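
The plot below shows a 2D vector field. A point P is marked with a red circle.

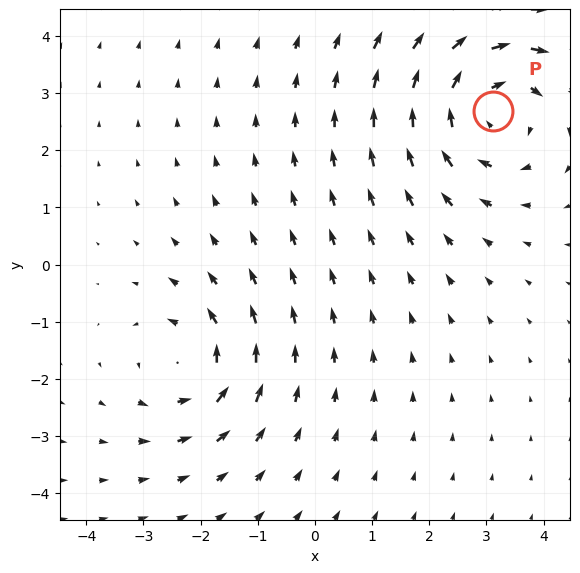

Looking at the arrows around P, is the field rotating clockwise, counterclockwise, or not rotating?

clockwise

Near P at (3.1, 2.7) the arrows circulate clockwise. The curl (z-component) there is about -4; negative curl means clockwise rotation.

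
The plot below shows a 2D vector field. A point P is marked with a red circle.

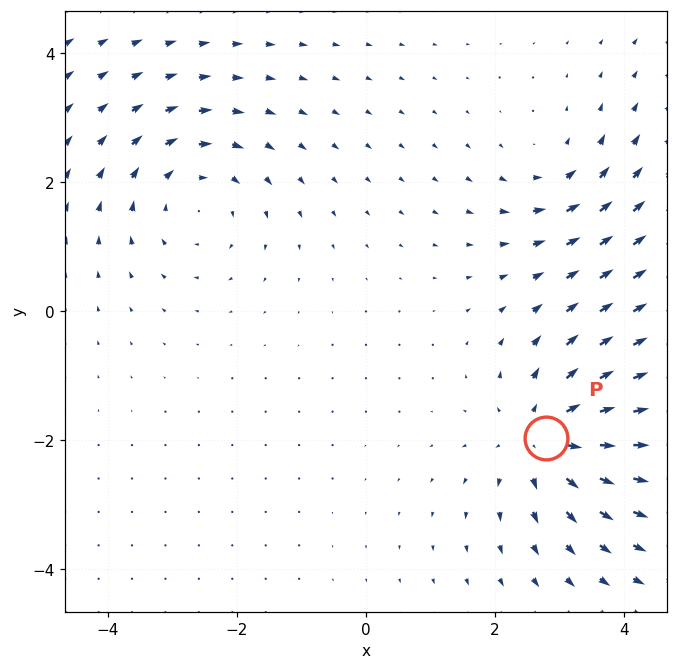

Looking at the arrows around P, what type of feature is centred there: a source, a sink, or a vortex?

At P (2.8, -2.0) the arrows spread outward. Divergence about +5, curl ≈0 — positive divergence with near-zero curl is a source.

source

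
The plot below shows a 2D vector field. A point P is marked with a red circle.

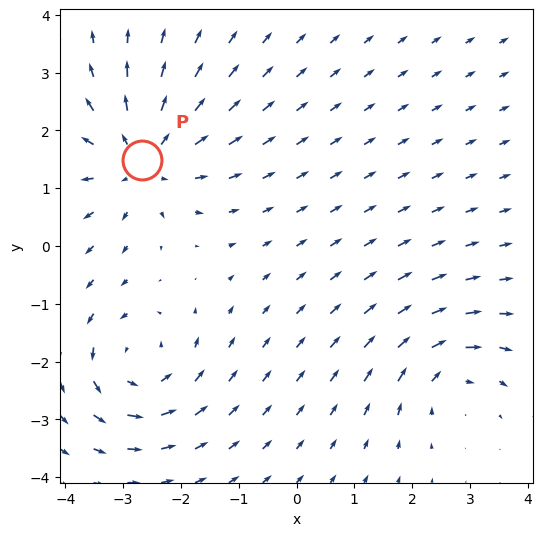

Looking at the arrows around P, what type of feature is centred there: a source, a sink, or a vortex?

source

At P (-2.7, 1.5) the arrows spread outward. Divergence about +5, curl ≈0 — positive divergence with near-zero curl is a source.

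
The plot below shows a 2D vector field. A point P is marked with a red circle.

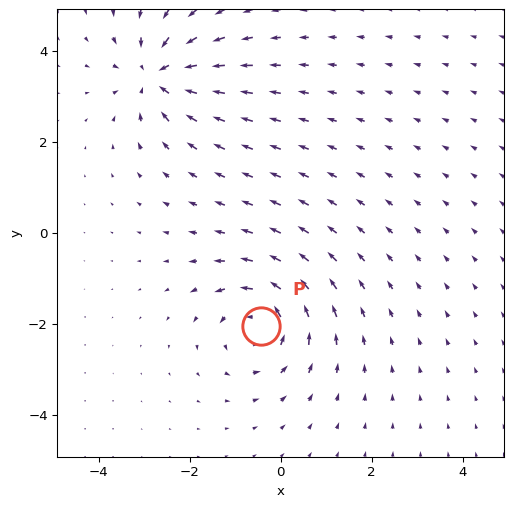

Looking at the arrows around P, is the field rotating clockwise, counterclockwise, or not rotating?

Near P at (-0.4, -2.0) the arrows circulate counterclockwise. The curl (z-component) there is about +5; positive curl means counterclockwise rotation.

counterclockwise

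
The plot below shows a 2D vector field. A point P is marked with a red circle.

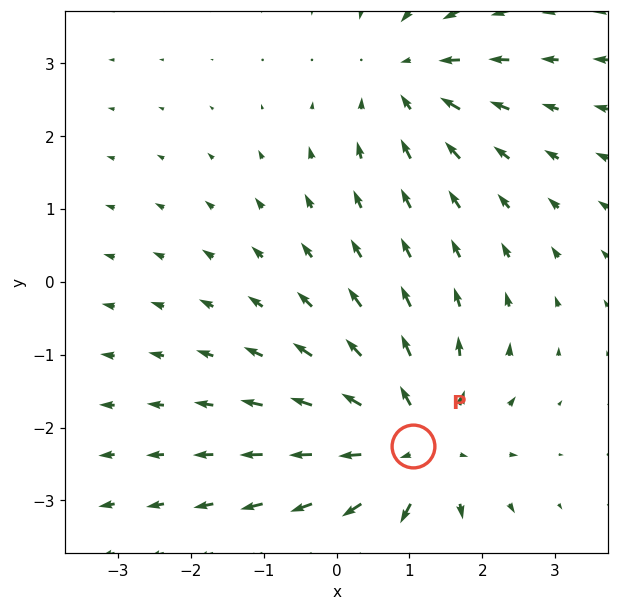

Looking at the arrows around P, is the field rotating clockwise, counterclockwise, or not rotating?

Near P at (1.1, -2.3) the arrows show no circulation. The curl there is ≈0.

not rotating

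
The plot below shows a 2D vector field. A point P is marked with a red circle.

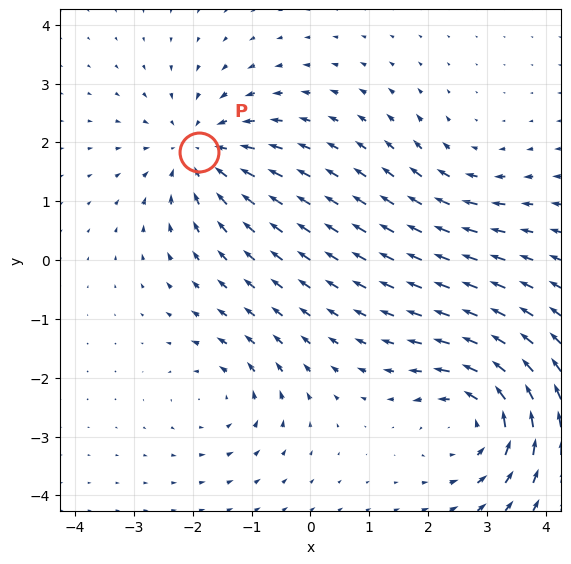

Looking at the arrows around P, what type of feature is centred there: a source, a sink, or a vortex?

sink

At P (-1.9, 1.8) the arrows converge inward. Divergence about -4, curl ≈0 — negative divergence with near-zero curl is a sink.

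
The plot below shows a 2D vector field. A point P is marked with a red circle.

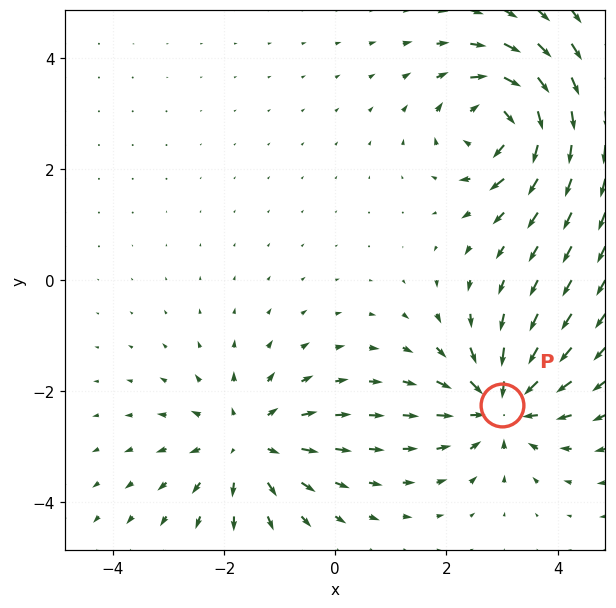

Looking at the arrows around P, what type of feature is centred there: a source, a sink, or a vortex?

At P (3.0, -2.2) the arrows converge inward. Divergence about -6, curl ≈0 — negative divergence with near-zero curl is a sink.

sink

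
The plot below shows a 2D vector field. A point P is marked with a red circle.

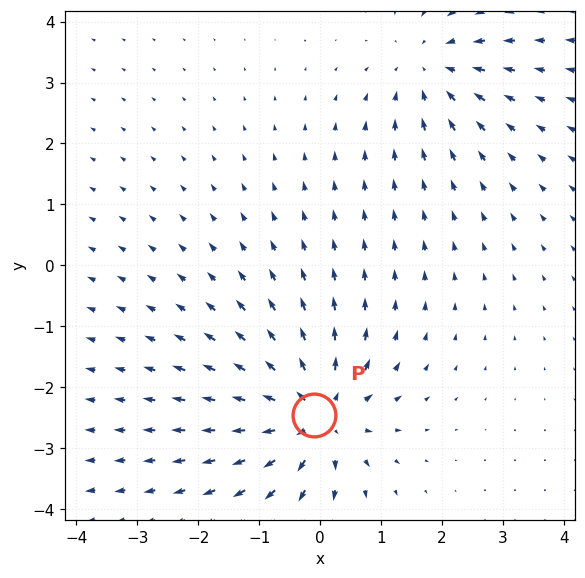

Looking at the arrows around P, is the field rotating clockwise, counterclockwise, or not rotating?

Near P at (-0.1, -2.5) the arrows show no circulation. The curl there is ≈0.

not rotating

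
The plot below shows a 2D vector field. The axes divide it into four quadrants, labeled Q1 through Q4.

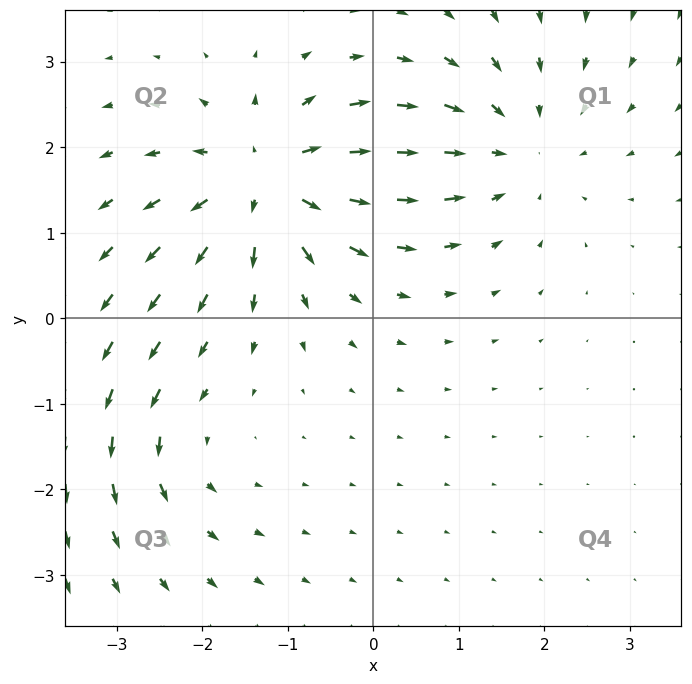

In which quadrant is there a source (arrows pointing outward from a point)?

Q2

The source sits at approximately (-1.2, 1.6), which lies in quadrant Q2. The divergence there is about +6, positive as expected for a source.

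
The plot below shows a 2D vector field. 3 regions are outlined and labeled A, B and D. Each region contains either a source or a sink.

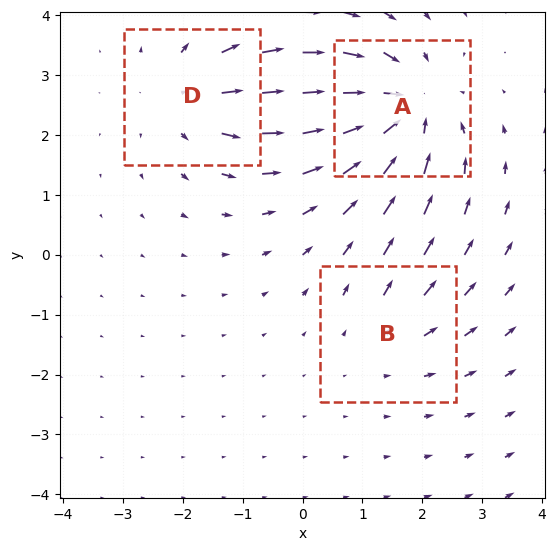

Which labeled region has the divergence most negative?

Divergence at each region's feature centre — A: about -5, B: about +2, D: about +3. Region A is most negative.

A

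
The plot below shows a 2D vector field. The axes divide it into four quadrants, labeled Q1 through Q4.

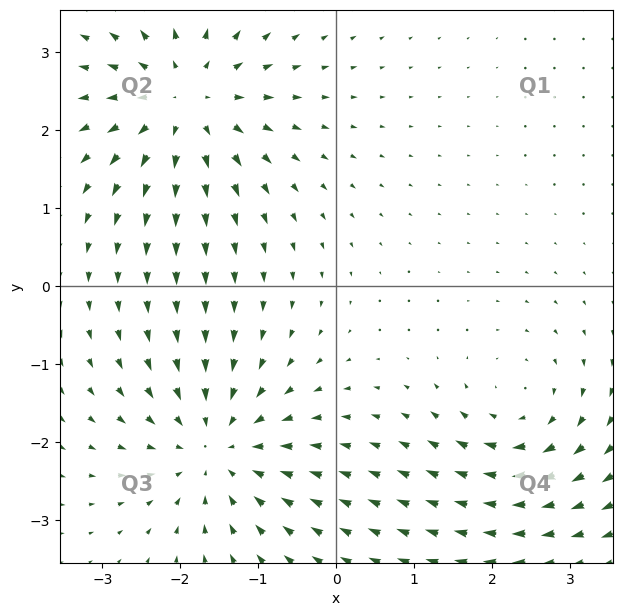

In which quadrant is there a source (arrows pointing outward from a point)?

The source sits at approximately (-1.9, 2.4), which lies in quadrant Q2. The divergence there is about +4, positive as expected for a source.

Q2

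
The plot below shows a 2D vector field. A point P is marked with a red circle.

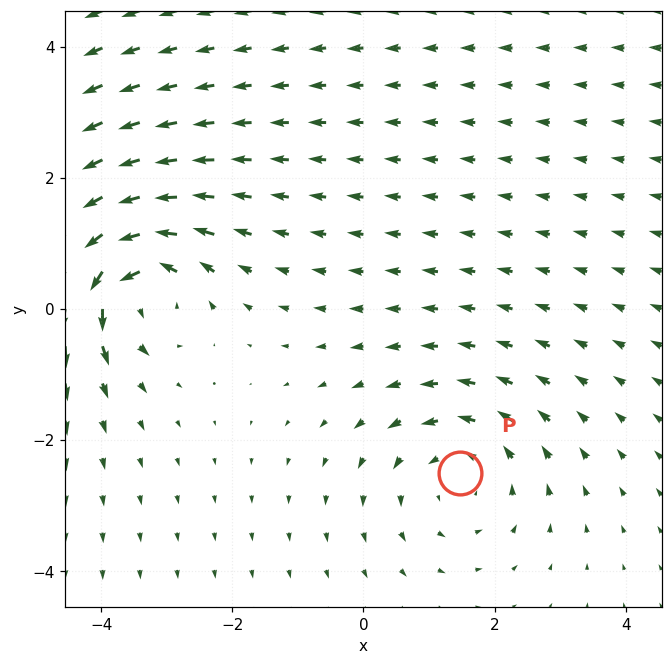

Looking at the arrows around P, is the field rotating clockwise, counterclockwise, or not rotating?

counterclockwise

Near P at (1.5, -2.5) the arrows circulate counterclockwise. The curl (z-component) there is about +3; positive curl means counterclockwise rotation.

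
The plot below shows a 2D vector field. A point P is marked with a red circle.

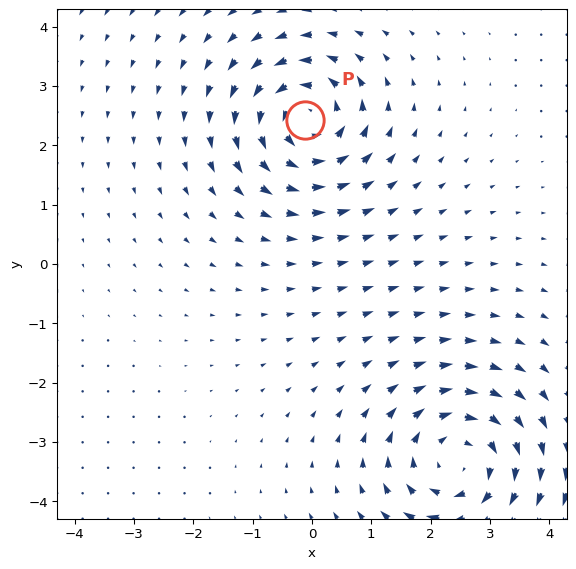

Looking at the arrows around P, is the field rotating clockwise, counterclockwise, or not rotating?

counterclockwise

Near P at (-0.1, 2.4) the arrows circulate counterclockwise. The curl (z-component) there is about +5; positive curl means counterclockwise rotation.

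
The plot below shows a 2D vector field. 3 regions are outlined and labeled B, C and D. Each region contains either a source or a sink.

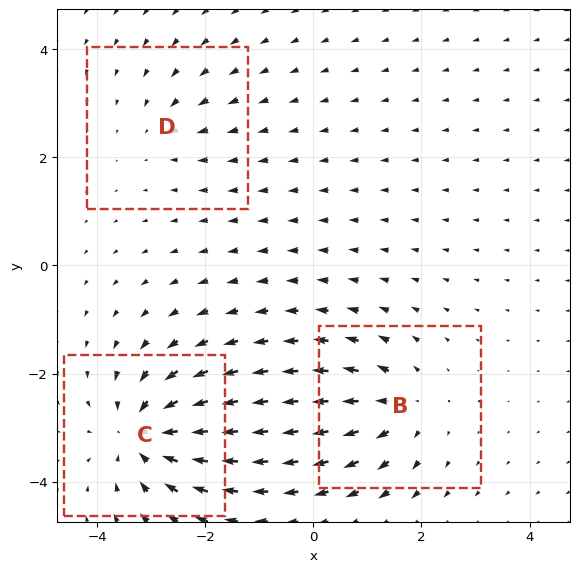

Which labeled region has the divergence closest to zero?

Divergence at each region's feature centre — B: about +4, C: about -6, D: about -2. Region D is closest to zero.

D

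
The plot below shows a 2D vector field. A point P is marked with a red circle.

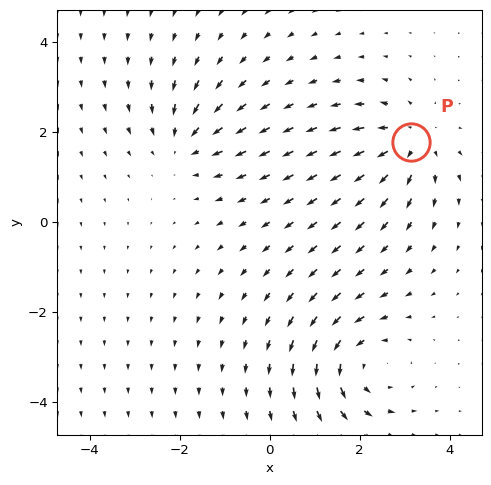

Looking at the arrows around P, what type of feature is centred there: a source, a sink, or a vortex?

source

At P (3.1, 1.8) the arrows spread outward. Divergence about +4, curl ≈0 — positive divergence with near-zero curl is a source.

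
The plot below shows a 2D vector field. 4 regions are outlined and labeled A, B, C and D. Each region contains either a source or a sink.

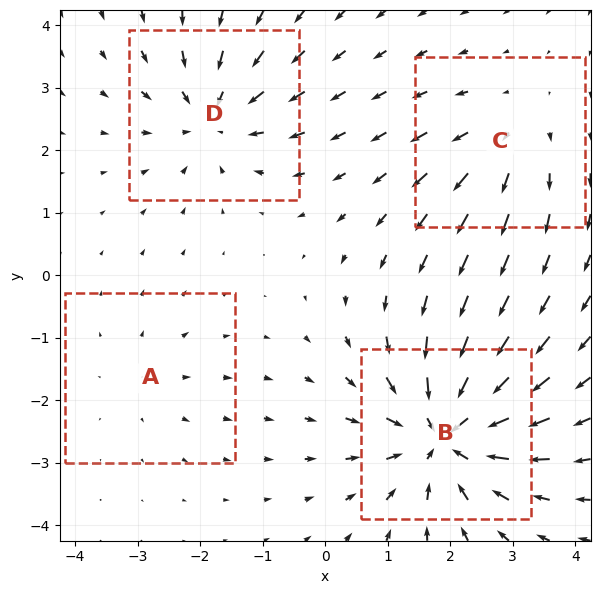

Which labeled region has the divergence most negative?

Divergence at each region's feature centre — A: about +2, B: about -8, C: about +3, D: about -5. Region B is most negative.

B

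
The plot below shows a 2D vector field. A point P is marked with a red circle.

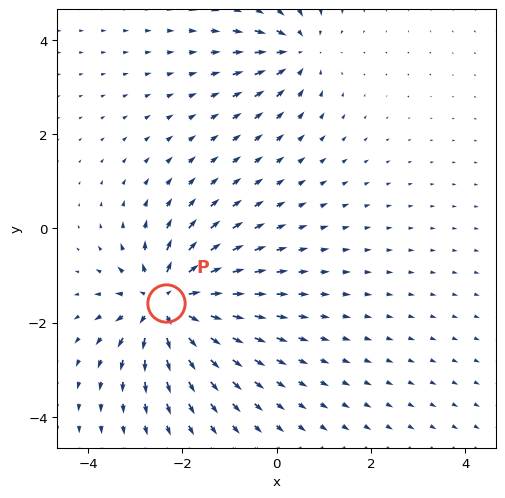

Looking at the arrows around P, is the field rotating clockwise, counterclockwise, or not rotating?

Near P at (-2.3, -1.6) the arrows show no circulation. The curl there is ≈0.

not rotating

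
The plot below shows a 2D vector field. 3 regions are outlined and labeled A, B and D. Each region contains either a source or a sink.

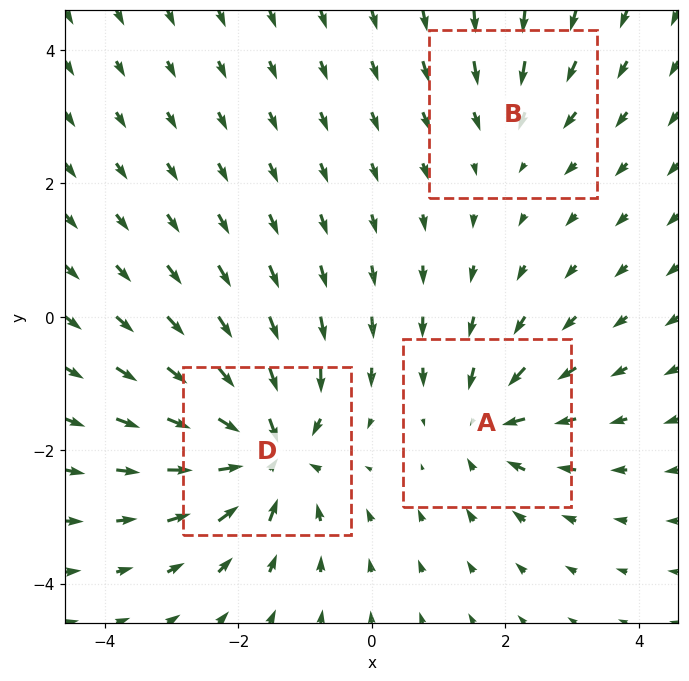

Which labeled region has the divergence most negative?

Divergence at each region's feature centre — A: about -4, B: about -2, D: about -6. Region D is most negative.

D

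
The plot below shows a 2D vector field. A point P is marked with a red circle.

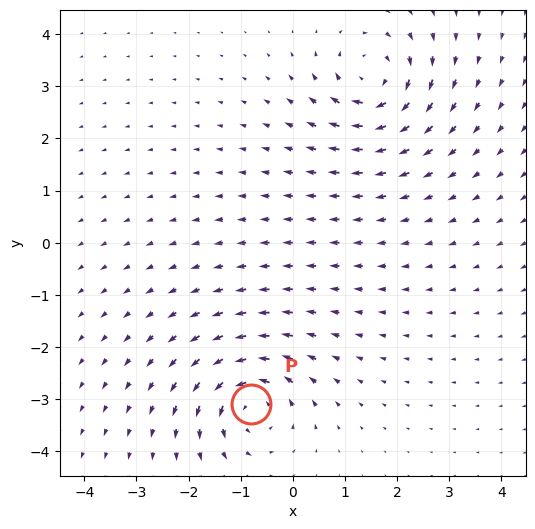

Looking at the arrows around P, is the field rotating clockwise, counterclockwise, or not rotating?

Near P at (-0.8, -3.1) the arrows circulate counterclockwise. The curl (z-component) there is about +5; positive curl means counterclockwise rotation.

counterclockwise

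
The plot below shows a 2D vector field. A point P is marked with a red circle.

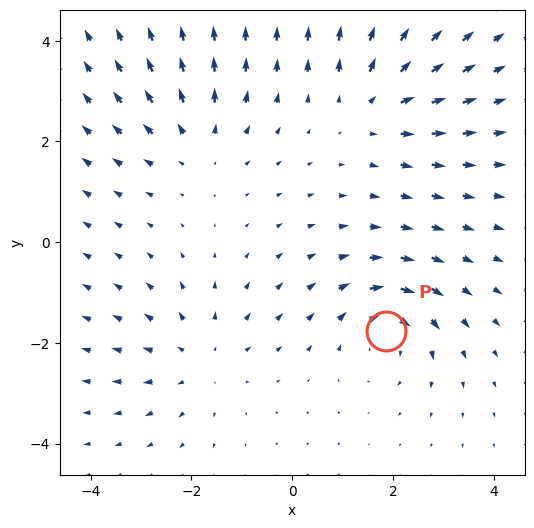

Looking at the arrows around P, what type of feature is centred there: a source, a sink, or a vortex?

vortex

At P (1.9, -1.8) the arrows circulate clockwise. Divergence ≈0, curl about -5 — near-zero divergence with nonzero curl is a vortex.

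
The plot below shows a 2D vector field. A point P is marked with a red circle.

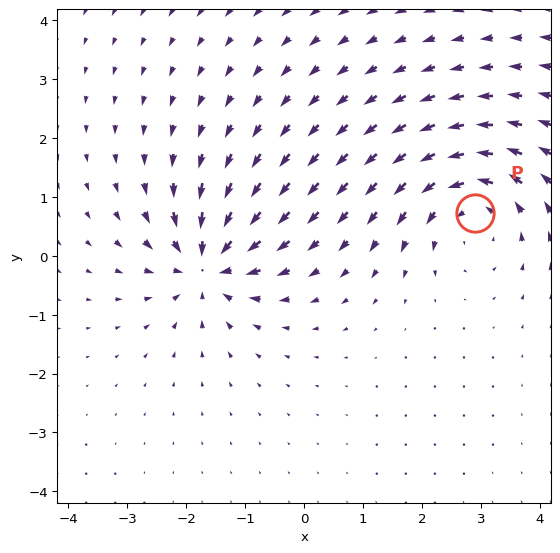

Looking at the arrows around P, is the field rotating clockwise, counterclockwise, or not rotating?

counterclockwise

Near P at (2.9, 0.7) the arrows circulate counterclockwise. The curl (z-component) there is about +5; positive curl means counterclockwise rotation.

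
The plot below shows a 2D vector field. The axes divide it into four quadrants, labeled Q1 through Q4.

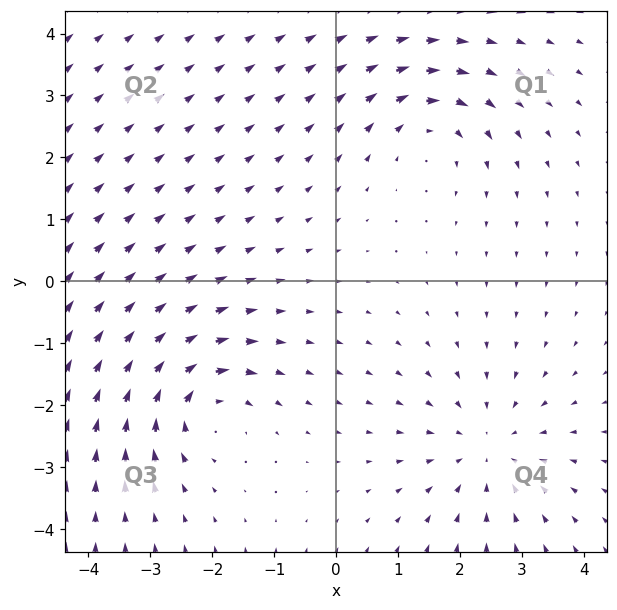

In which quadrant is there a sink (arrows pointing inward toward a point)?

Q4

The sink sits at approximately (2.4, -2.7), which lies in quadrant Q4. The divergence there is about -3, negative as expected for a sink.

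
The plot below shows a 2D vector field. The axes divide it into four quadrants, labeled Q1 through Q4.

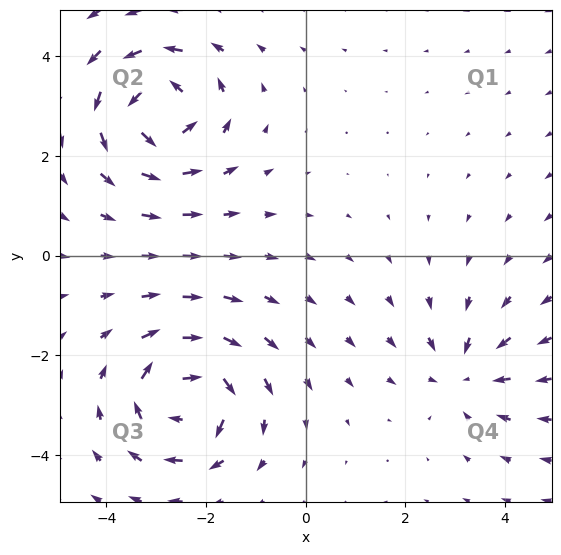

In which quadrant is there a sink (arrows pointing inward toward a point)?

Q4

The sink sits at approximately (3.2, -2.4), which lies in quadrant Q4. The divergence there is about -3, negative as expected for a sink.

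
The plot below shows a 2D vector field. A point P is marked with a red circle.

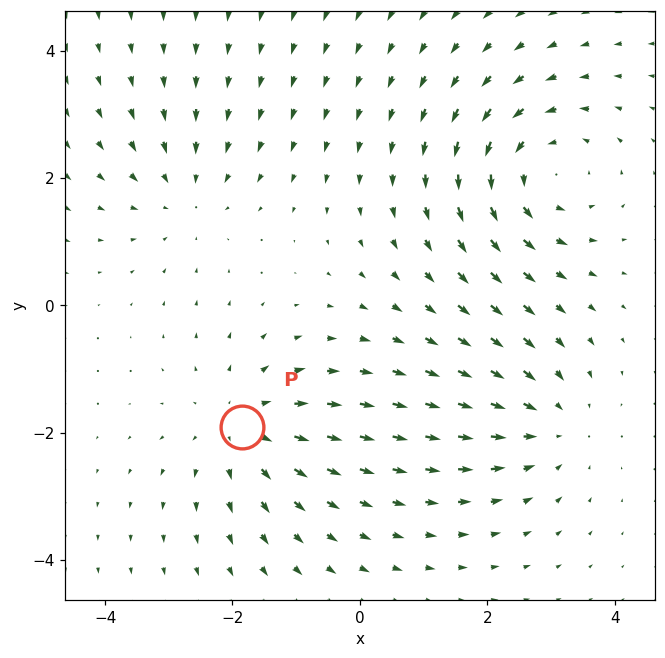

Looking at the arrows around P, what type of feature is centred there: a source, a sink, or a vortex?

At P (-1.8, -1.9) the arrows spread outward. Divergence about +3, curl ≈0 — positive divergence with near-zero curl is a source.

source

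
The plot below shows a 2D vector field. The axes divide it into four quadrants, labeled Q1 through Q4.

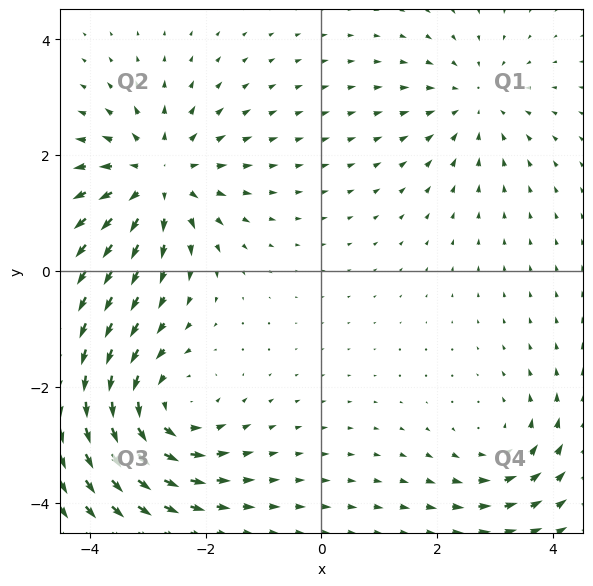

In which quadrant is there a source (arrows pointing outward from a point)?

The source sits at approximately (-2.8, 1.6), which lies in quadrant Q2. The divergence there is about +5, positive as expected for a source.

Q2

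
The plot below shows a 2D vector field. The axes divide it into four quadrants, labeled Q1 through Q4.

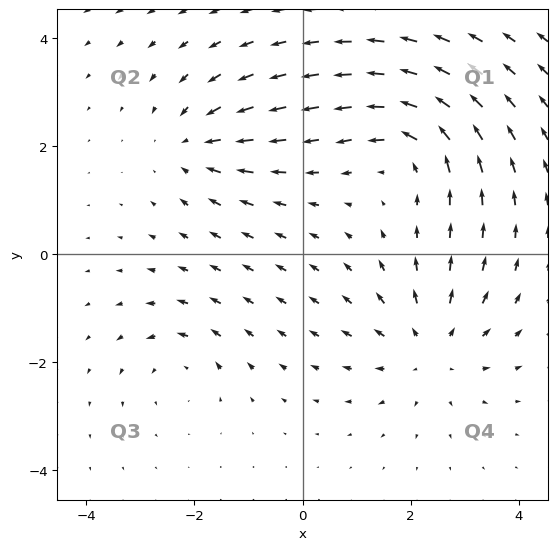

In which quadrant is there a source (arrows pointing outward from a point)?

The source sits at approximately (2.4, -1.7), which lies in quadrant Q4. The divergence there is about +4, positive as expected for a source.

Q4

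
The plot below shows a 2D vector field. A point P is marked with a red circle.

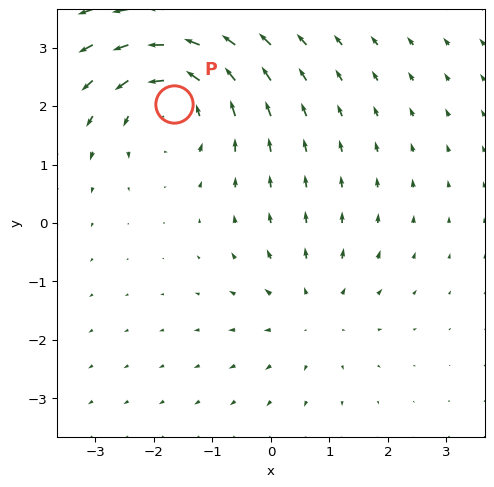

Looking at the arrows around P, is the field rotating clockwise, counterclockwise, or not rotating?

counterclockwise

Near P at (-1.7, 2.0) the arrows circulate counterclockwise. The curl (z-component) there is about +4; positive curl means counterclockwise rotation.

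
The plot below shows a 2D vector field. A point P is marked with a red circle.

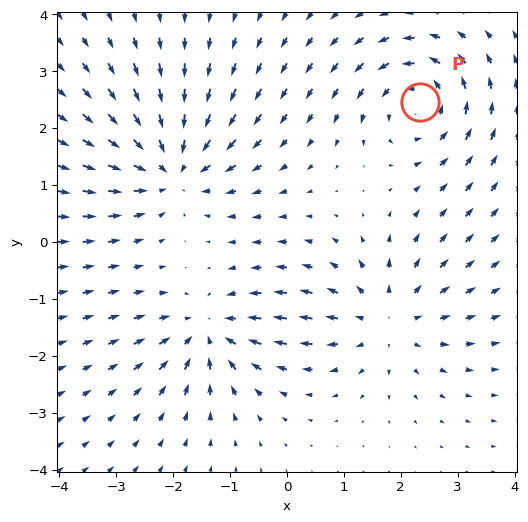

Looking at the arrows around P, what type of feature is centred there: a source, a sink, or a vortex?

vortex

At P (2.3, 2.5) the arrows circulate counterclockwise. Divergence ≈0, curl about +4 — near-zero divergence with nonzero curl is a vortex.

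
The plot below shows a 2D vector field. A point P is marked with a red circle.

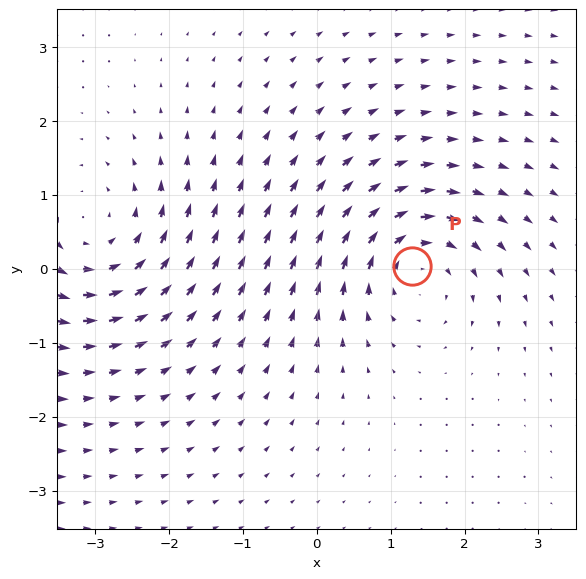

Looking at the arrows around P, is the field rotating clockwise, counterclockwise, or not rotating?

Near P at (1.3, 0.0) the arrows circulate clockwise. The curl (z-component) there is about -5; negative curl means clockwise rotation.

clockwise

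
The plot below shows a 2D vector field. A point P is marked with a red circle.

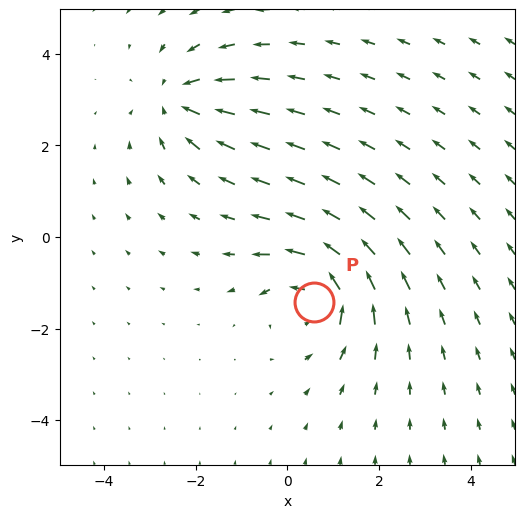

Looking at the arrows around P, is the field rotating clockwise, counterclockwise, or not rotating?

counterclockwise

Near P at (0.6, -1.4) the arrows circulate counterclockwise. The curl (z-component) there is about +6; positive curl means counterclockwise rotation.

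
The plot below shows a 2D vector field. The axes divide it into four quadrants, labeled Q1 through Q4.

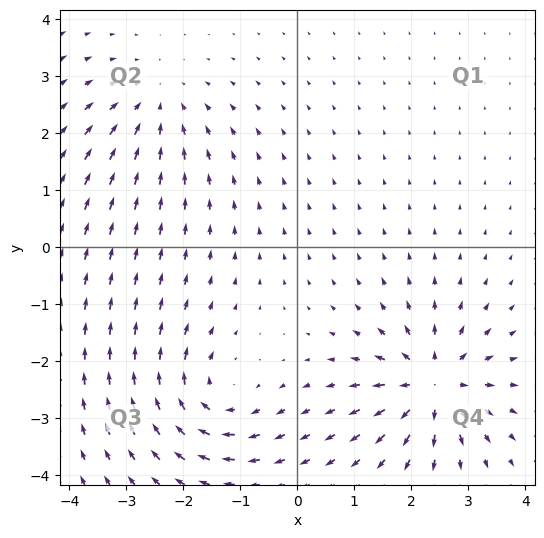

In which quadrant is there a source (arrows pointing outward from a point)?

The source sits at approximately (2.4, -2.4), which lies in quadrant Q4. The divergence there is about +7, positive as expected for a source.

Q4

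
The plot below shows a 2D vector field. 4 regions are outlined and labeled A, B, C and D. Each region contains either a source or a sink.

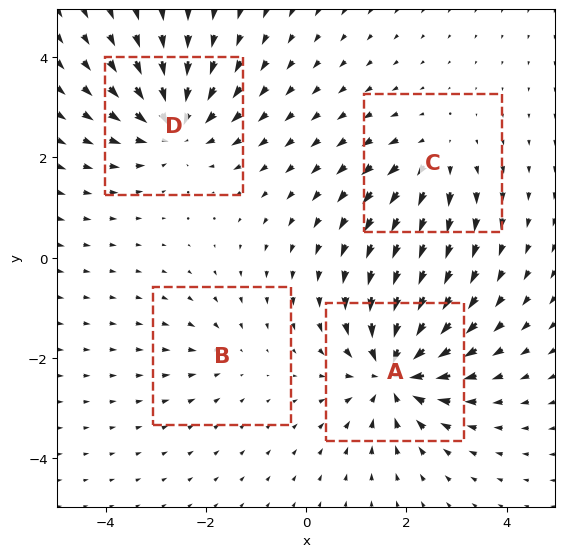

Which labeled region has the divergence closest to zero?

Divergence at each region's feature centre — A: about -7, B: about -2, C: about +4, D: about -6. Region B is closest to zero.

B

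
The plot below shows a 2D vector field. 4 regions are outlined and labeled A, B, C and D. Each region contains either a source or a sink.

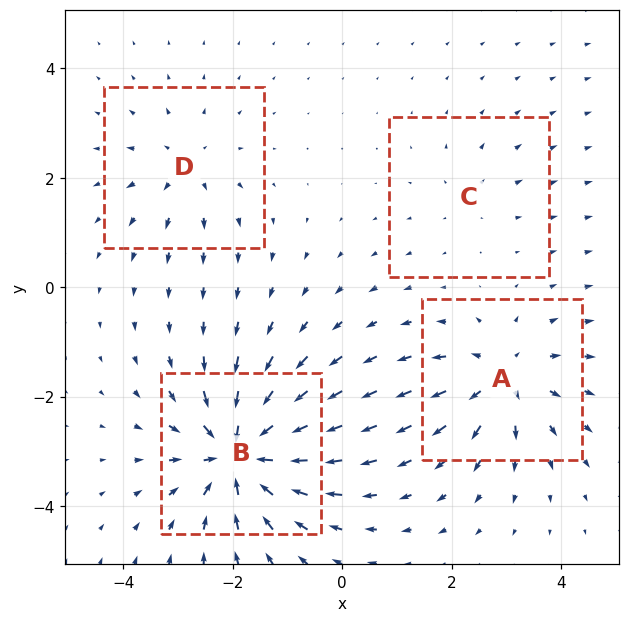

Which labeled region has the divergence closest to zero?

C

Divergence at each region's feature centre — A: about +5, B: about -8, C: about +2, D: about +4. Region C is closest to zero.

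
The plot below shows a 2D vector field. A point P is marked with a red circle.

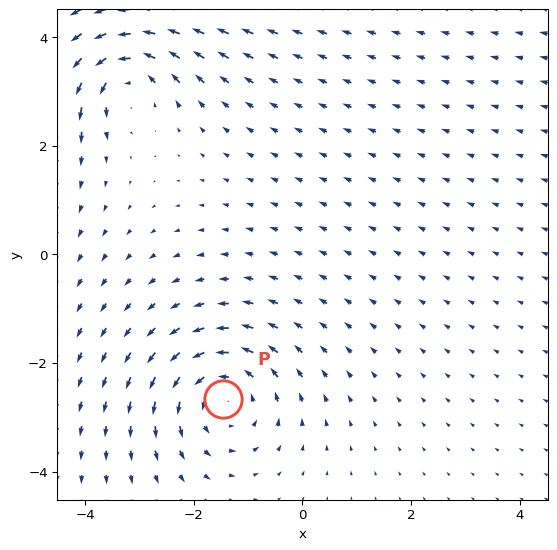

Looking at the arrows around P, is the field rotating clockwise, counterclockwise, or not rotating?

counterclockwise

Near P at (-1.5, -2.7) the arrows circulate counterclockwise. The curl (z-component) there is about +4; positive curl means counterclockwise rotation.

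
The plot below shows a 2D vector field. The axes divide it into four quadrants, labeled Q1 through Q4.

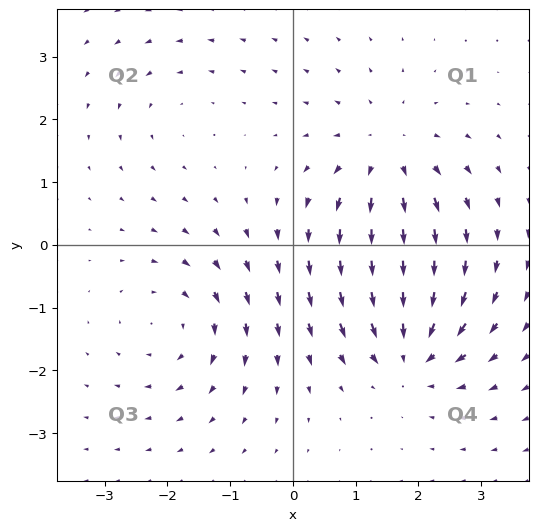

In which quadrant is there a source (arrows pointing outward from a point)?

The source sits at approximately (1.5, 1.4), which lies in quadrant Q1. The divergence there is about +5, positive as expected for a source.

Q1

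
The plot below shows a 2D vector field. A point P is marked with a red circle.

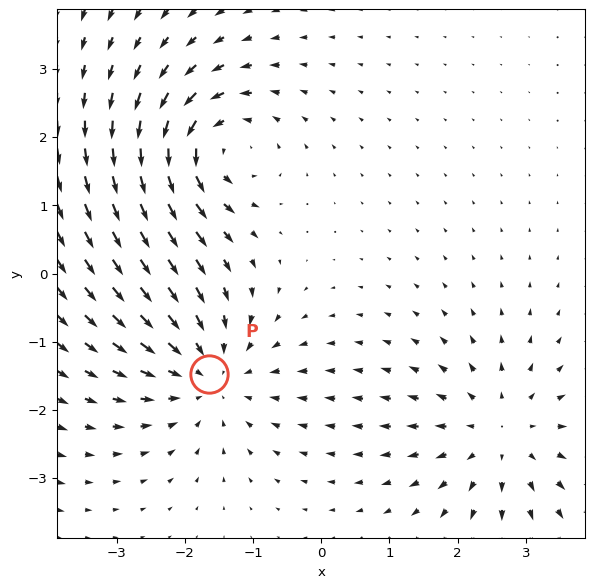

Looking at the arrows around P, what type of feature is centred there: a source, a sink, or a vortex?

At P (-1.7, -1.5) the arrows converge inward. Divergence about -4, curl ≈0 — negative divergence with near-zero curl is a sink.

sink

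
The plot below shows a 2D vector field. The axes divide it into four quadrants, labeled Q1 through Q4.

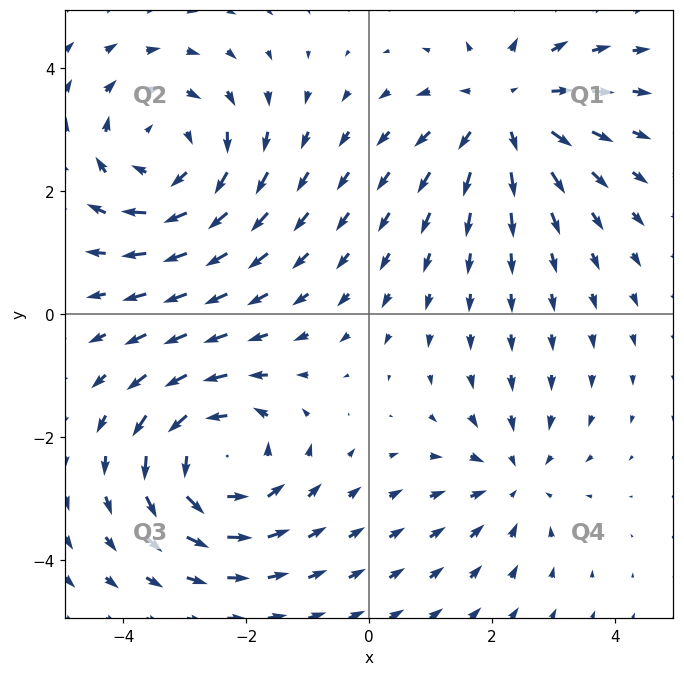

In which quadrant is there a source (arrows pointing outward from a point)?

Q1

The source sits at approximately (2.2, 3.3), which lies in quadrant Q1. The divergence there is about +3, positive as expected for a source.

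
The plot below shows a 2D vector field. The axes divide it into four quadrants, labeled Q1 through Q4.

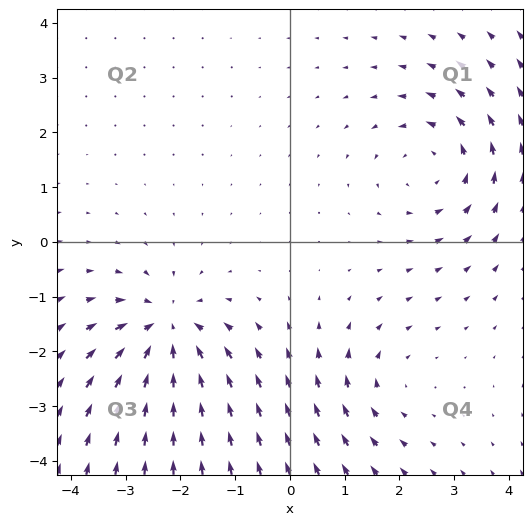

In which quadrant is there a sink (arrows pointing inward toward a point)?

Q3

The sink sits at approximately (-2.3, -1.6), which lies in quadrant Q3. The divergence there is about -5, negative as expected for a sink.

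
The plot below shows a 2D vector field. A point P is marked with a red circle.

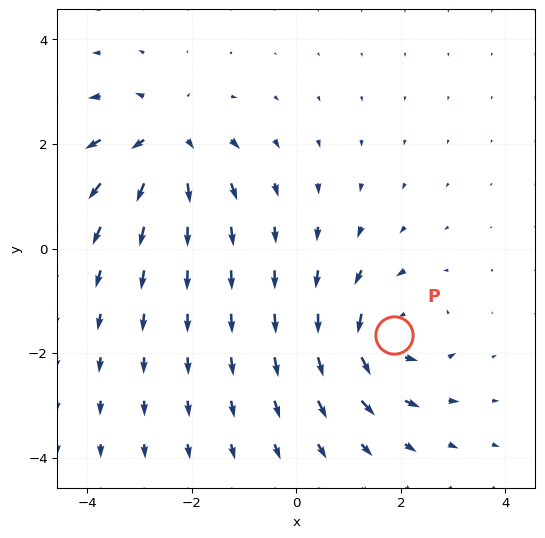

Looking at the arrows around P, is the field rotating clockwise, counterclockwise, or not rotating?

Near P at (1.9, -1.6) the arrows circulate counterclockwise. The curl (z-component) there is about +4; positive curl means counterclockwise rotation.

counterclockwise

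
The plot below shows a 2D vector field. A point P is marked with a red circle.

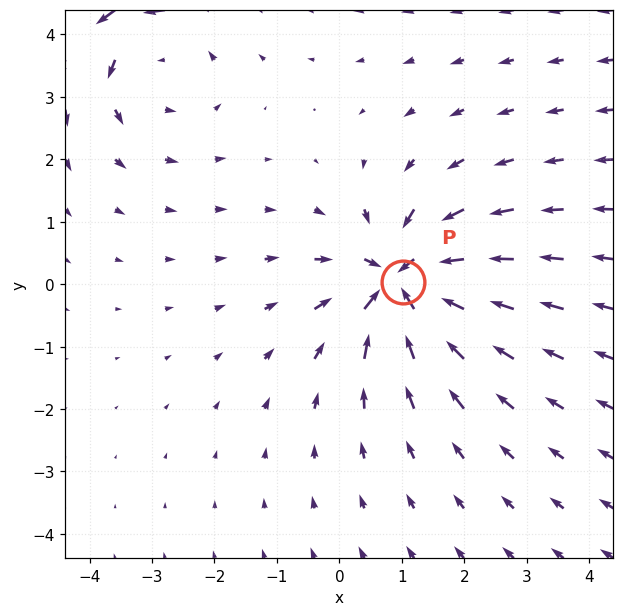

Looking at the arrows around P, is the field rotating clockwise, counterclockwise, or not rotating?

Near P at (1.0, 0.0) the arrows show no circulation. The curl there is ≈0.

not rotating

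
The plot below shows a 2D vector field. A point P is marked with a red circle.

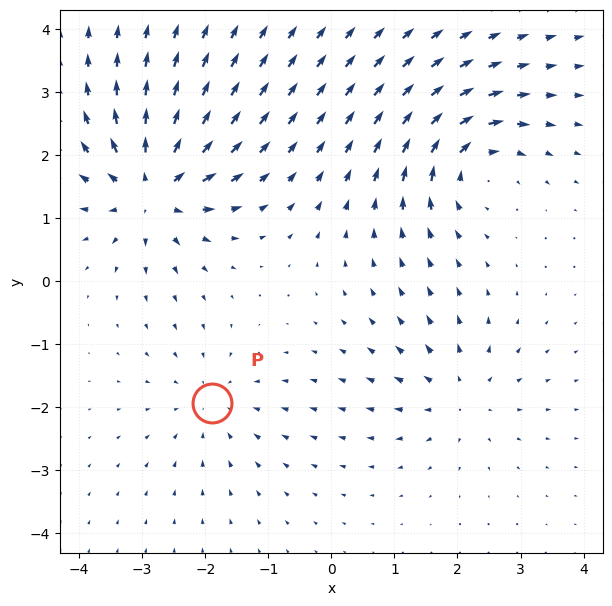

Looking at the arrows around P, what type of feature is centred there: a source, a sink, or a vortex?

sink

At P (-1.9, -1.9) the arrows converge inward. Divergence about -3, curl ≈0 — negative divergence with near-zero curl is a sink.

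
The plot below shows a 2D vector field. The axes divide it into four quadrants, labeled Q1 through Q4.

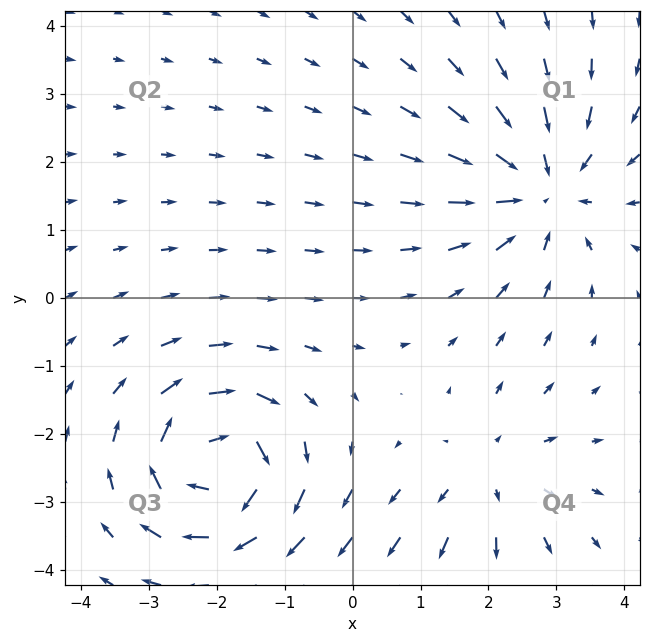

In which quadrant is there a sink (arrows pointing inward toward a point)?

The sink sits at approximately (2.8, 1.6), which lies in quadrant Q1. The divergence there is about -4, negative as expected for a sink.

Q1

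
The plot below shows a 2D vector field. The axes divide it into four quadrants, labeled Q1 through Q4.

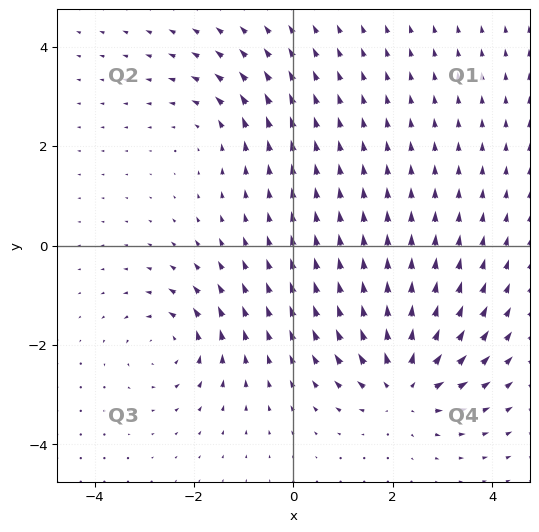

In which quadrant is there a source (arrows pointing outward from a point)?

The source sits at approximately (2.2, -2.8), which lies in quadrant Q4. The divergence there is about +6, positive as expected for a source.

Q4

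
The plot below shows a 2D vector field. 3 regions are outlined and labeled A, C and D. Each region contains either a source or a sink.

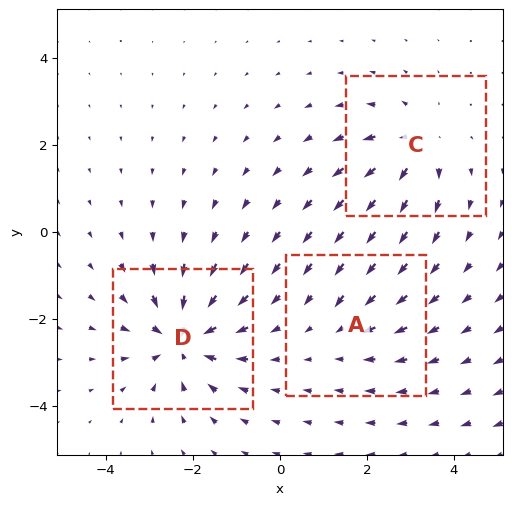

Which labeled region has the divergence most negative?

D

Divergence at each region's feature centre — A: about -2, C: about +3, D: about -5. Region D is most negative.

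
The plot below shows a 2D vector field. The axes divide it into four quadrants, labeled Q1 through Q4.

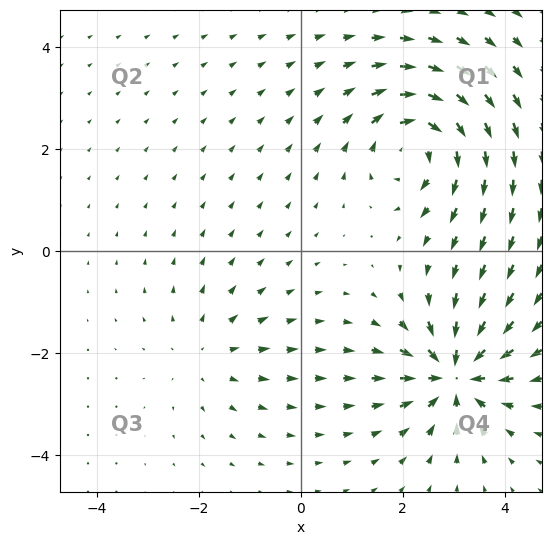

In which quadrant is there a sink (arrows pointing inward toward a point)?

The sink sits at approximately (3.0, -2.4), which lies in quadrant Q4. The divergence there is about -6, negative as expected for a sink.

Q4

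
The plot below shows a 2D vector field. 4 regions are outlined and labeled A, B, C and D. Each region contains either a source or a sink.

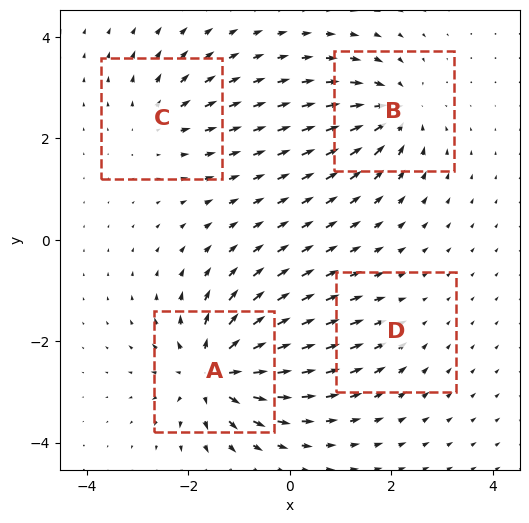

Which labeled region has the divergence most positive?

Divergence at each region's feature centre — A: about +8, B: about -6, C: about +4, D: about -3. Region A is most positive.

A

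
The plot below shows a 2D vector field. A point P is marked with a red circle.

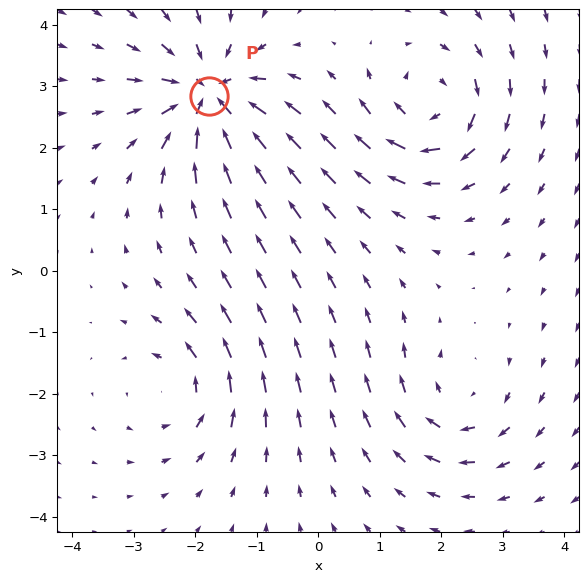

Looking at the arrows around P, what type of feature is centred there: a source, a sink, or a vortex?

sink

At P (-1.8, 2.8) the arrows converge inward. Divergence about -5, curl ≈0 — negative divergence with near-zero curl is a sink.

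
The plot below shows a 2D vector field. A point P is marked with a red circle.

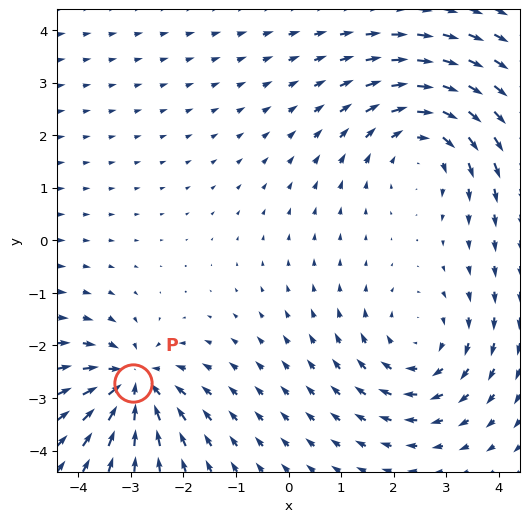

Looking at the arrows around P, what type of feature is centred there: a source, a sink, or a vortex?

sink

At P (-3.0, -2.7) the arrows converge inward. Divergence about -4, curl ≈0 — negative divergence with near-zero curl is a sink.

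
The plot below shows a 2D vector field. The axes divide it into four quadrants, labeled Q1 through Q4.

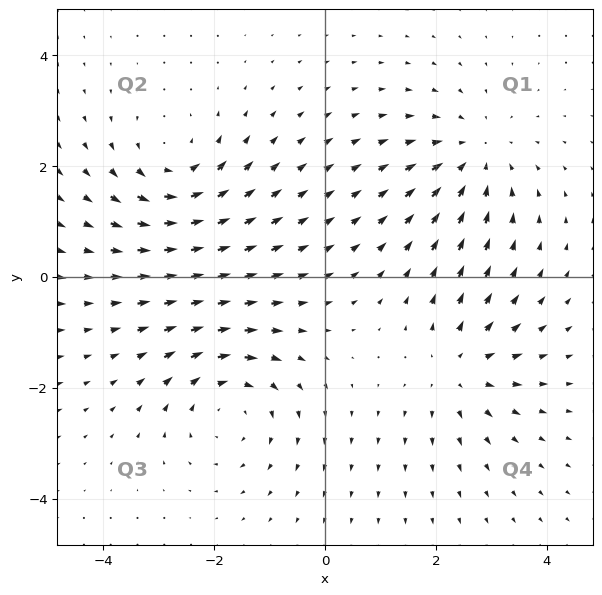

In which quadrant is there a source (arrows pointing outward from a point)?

The source sits at approximately (2.4, -1.7), which lies in quadrant Q4. The divergence there is about +4, positive as expected for a source.

Q4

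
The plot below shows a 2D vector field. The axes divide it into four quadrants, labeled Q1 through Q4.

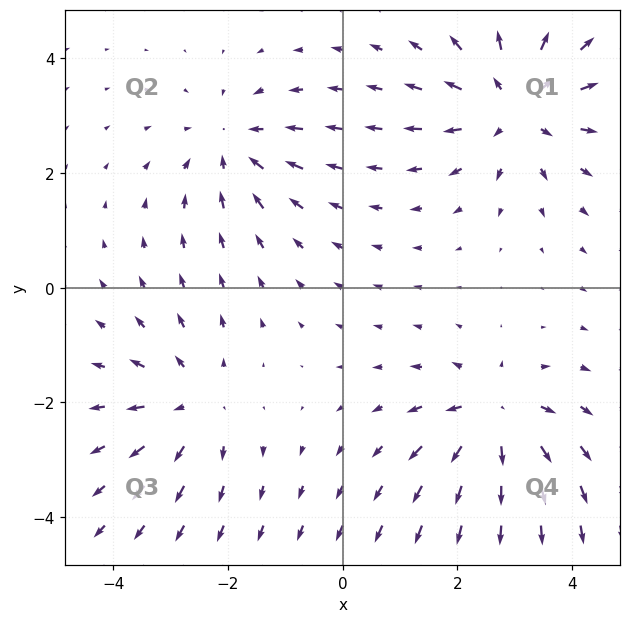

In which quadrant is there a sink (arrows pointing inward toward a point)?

Q2

The sink sits at approximately (-1.9, 2.5), which lies in quadrant Q2. The divergence there is about -3, negative as expected for a sink.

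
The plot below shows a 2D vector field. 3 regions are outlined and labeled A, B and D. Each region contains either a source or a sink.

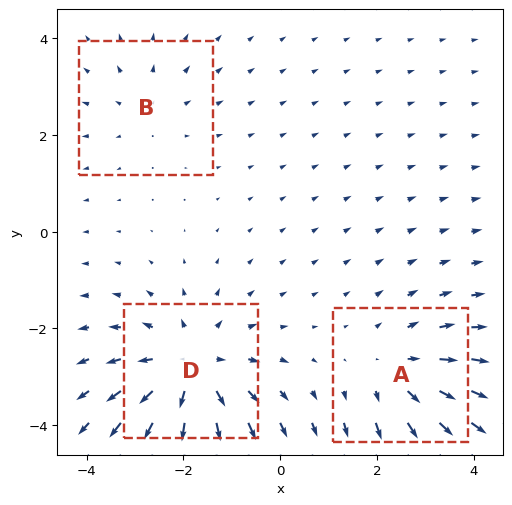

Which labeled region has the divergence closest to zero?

B

Divergence at each region's feature centre — A: about +3, B: about +2, D: about +4. Region B is closest to zero.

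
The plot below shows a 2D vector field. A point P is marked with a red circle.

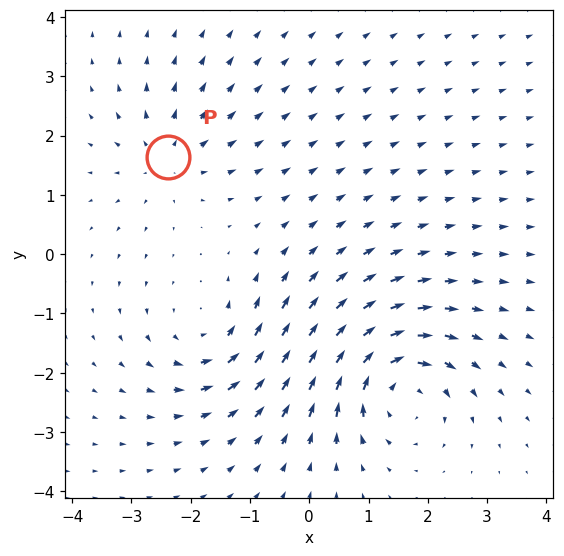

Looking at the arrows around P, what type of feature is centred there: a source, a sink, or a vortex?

source

At P (-2.4, 1.6) the arrows spread outward. Divergence about +4, curl ≈0 — positive divergence with near-zero curl is a source.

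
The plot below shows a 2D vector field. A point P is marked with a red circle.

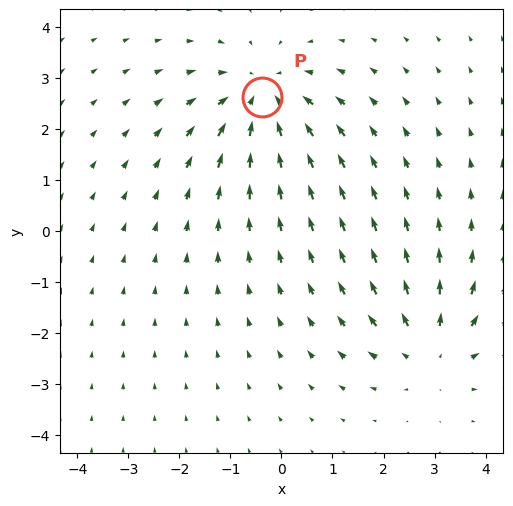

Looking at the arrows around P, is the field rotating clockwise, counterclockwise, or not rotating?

not rotating

Near P at (-0.4, 2.6) the arrows show no circulation. The curl there is ≈0.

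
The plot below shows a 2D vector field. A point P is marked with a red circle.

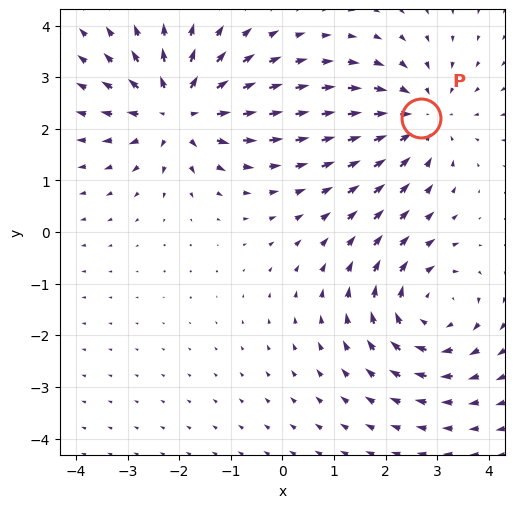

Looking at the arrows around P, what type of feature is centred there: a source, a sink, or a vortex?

At P (2.7, 2.2) the arrows converge inward. Divergence about -3, curl ≈0 — negative divergence with near-zero curl is a sink.

sink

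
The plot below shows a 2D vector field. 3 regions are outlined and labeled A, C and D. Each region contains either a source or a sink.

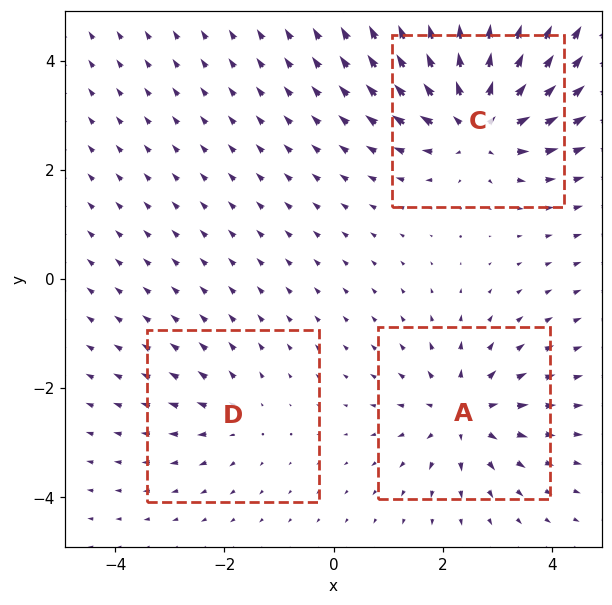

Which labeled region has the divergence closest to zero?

Divergence at each region's feature centre — A: about +4, C: about +6, D: about +2. Region D is closest to zero.

D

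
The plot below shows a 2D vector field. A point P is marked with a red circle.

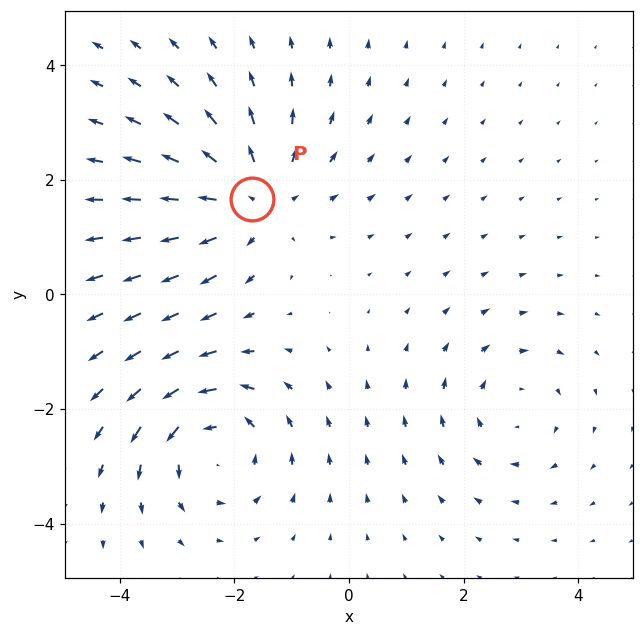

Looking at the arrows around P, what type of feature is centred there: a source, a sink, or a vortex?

source

At P (-1.7, 1.7) the arrows spread outward. Divergence about +4, curl ≈0 — positive divergence with near-zero curl is a source.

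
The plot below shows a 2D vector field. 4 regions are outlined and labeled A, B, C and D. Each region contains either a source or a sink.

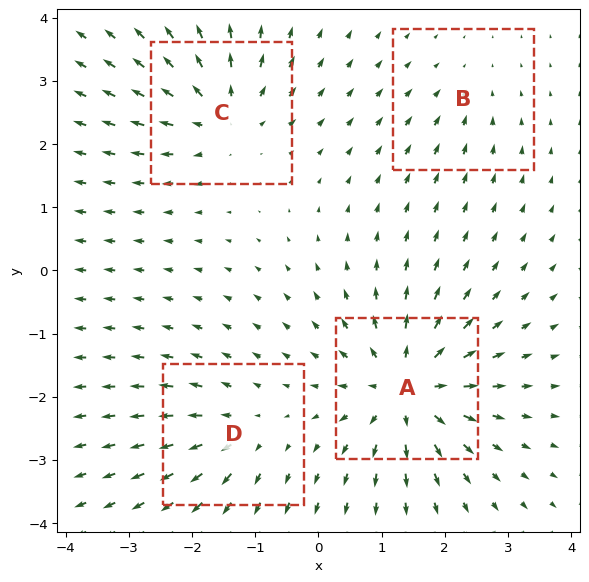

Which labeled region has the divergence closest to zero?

Divergence at each region's feature centre — A: about +8, B: about -2, C: about +6, D: about +4. Region B is closest to zero.

B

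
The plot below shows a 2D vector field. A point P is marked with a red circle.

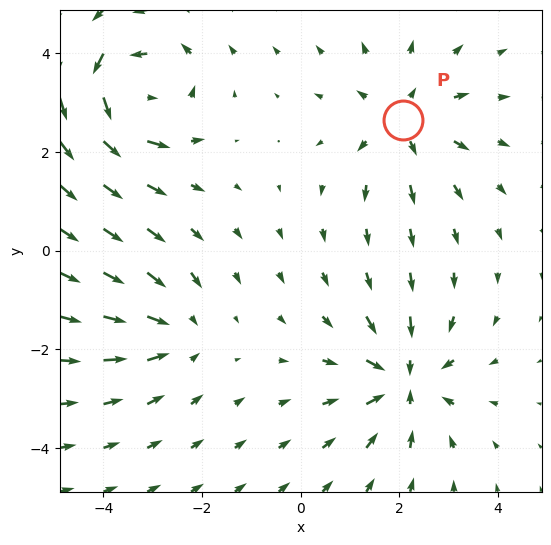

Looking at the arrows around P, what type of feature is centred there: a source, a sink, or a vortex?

At P (2.1, 2.7) the arrows spread outward. Divergence about +4, curl ≈0 — positive divergence with near-zero curl is a source.

source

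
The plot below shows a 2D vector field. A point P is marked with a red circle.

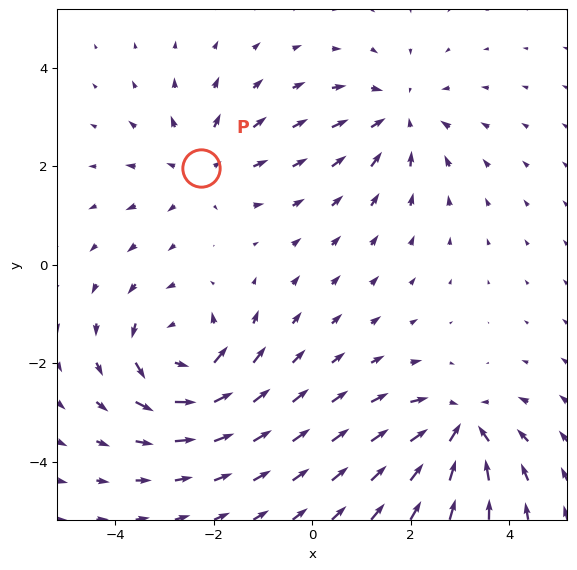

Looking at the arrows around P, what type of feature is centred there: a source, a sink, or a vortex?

source

At P (-2.3, 2.0) the arrows spread outward. Divergence about +3, curl ≈0 — positive divergence with near-zero curl is a source.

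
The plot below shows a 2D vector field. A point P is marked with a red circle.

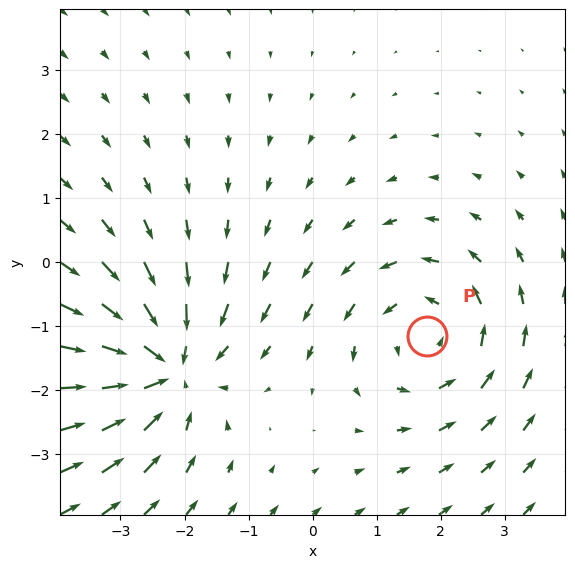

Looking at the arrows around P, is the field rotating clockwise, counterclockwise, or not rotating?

Near P at (1.8, -1.2) the arrows circulate counterclockwise. The curl (z-component) there is about +3; positive curl means counterclockwise rotation.

counterclockwise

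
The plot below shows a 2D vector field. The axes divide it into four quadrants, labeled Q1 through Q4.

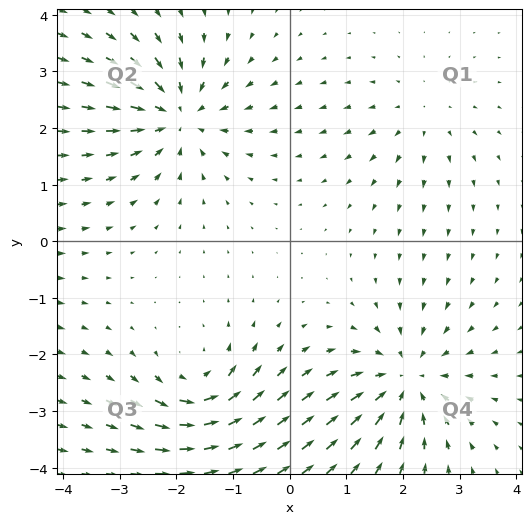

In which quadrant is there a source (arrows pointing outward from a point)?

The source sits at approximately (2.3, 2.2), which lies in quadrant Q1. The divergence there is about +3, positive as expected for a source.

Q1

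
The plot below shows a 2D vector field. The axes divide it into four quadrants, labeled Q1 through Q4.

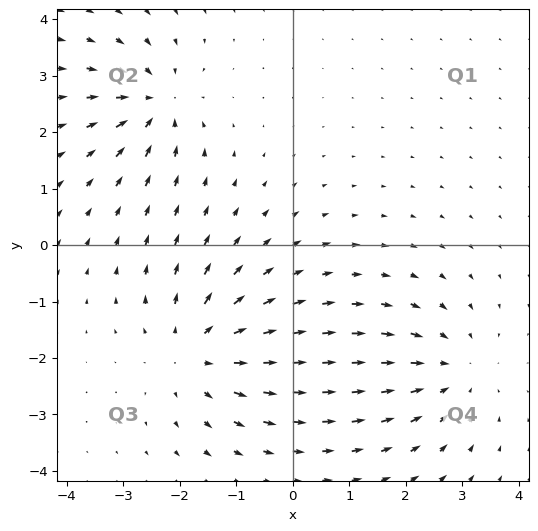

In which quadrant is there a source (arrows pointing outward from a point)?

The source sits at approximately (-1.7, -1.9), which lies in quadrant Q3. The divergence there is about +5, positive as expected for a source.

Q3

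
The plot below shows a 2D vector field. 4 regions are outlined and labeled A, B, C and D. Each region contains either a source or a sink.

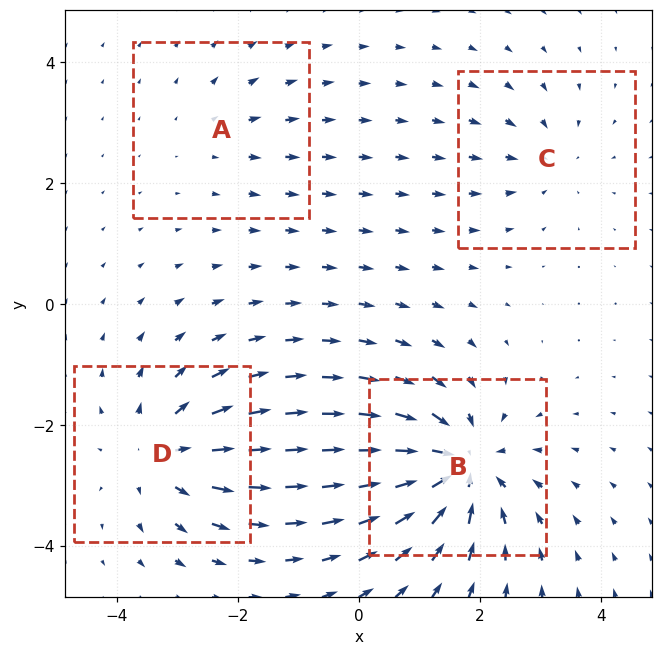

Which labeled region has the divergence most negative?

B

Divergence at each region's feature centre — A: about +2, B: about -7, C: about -3, D: about +5. Region B is most negative.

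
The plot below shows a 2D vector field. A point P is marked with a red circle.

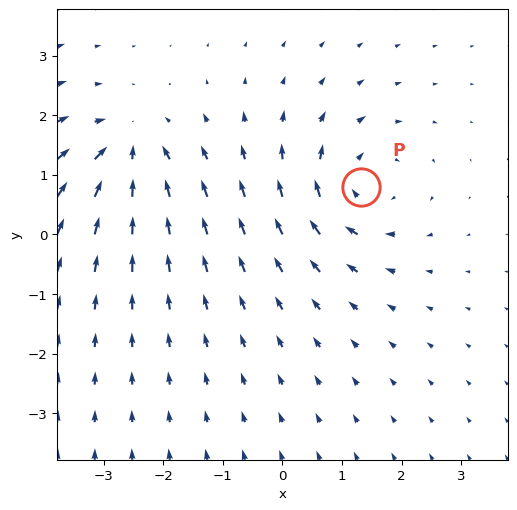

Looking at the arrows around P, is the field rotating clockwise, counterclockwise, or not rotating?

Near P at (1.3, 0.8) the arrows circulate clockwise. The curl (z-component) there is about -4; negative curl means clockwise rotation.

clockwise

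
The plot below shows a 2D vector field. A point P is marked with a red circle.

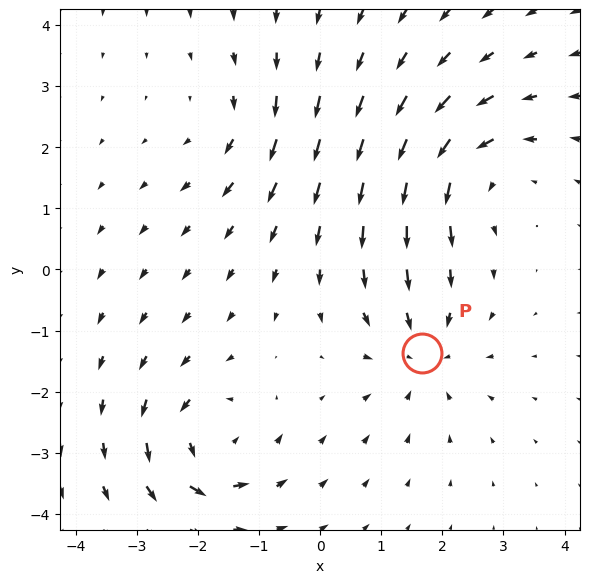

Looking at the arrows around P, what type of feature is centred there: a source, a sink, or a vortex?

sink

At P (1.7, -1.4) the arrows converge inward. Divergence about -4, curl ≈0 — negative divergence with near-zero curl is a sink.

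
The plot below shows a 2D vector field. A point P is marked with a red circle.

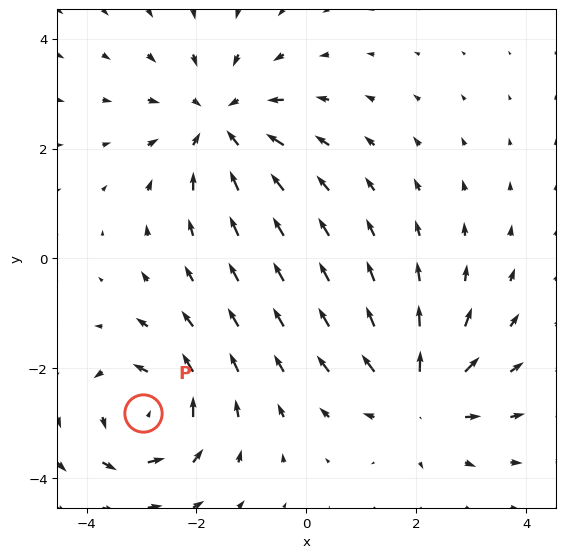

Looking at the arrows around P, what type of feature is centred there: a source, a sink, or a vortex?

At P (-3.0, -2.8) the arrows circulate counterclockwise. Divergence ≈0, curl about +3 — near-zero divergence with nonzero curl is a vortex.

vortex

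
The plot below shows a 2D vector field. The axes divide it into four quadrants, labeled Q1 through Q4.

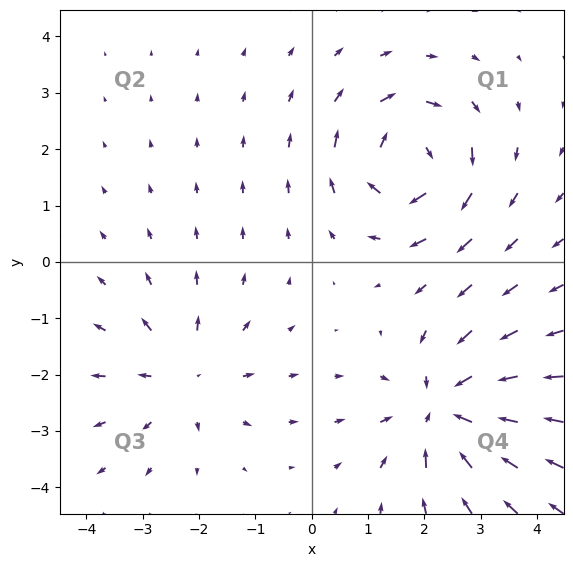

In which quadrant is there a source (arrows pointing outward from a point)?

Q3

The source sits at approximately (-2.3, -2.0), which lies in quadrant Q3. The divergence there is about +3, positive as expected for a source.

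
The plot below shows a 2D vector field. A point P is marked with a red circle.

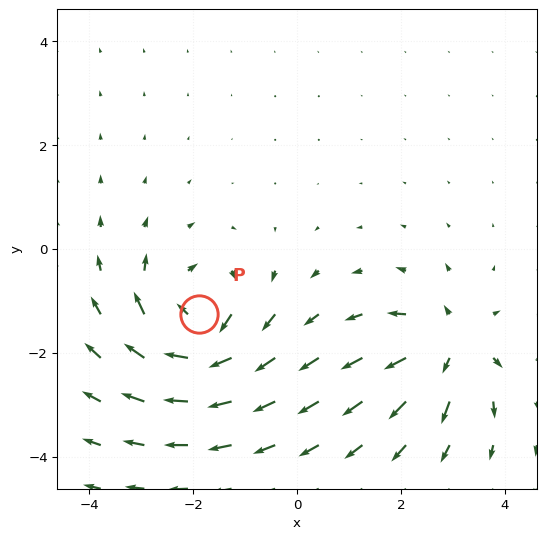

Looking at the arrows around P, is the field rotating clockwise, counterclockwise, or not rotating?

clockwise

Near P at (-1.9, -1.3) the arrows circulate clockwise. The curl (z-component) there is about -6; negative curl means clockwise rotation.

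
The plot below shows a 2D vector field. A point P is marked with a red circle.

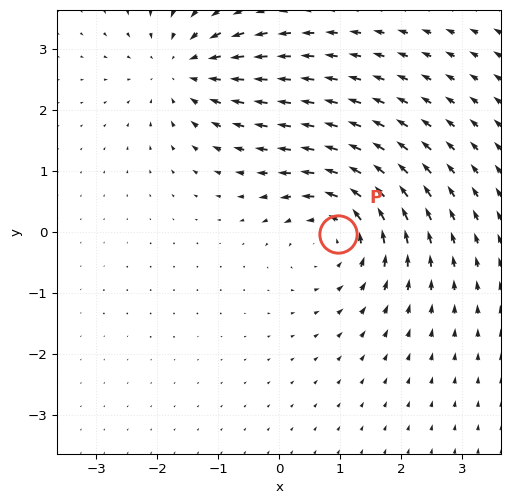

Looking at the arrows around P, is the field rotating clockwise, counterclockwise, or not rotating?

counterclockwise

Near P at (1.0, -0.0) the arrows circulate counterclockwise. The curl (z-component) there is about +5; positive curl means counterclockwise rotation.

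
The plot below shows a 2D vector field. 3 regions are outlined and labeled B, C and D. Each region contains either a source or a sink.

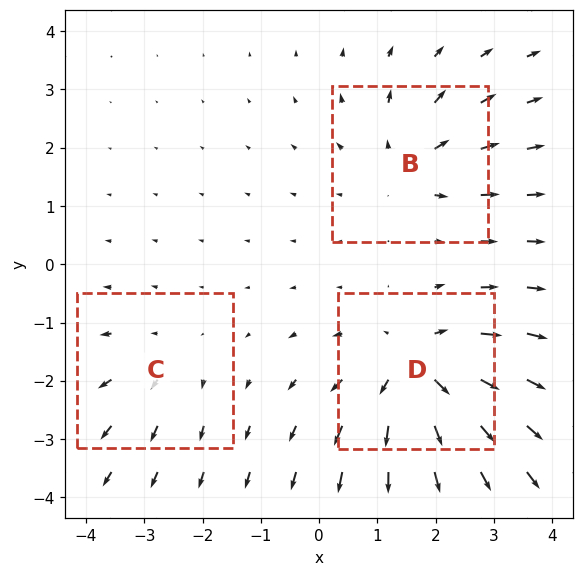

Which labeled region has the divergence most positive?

Divergence at each region's feature centre — B: about +3, C: about +2, D: about +5. Region D is most positive.

D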